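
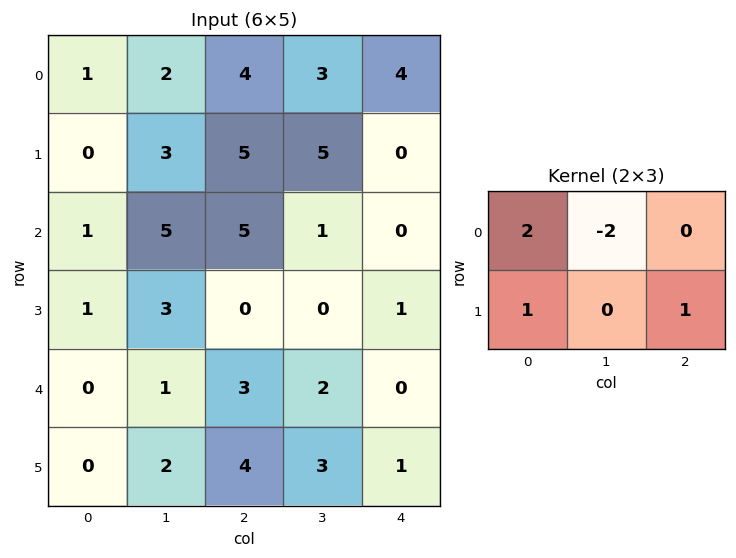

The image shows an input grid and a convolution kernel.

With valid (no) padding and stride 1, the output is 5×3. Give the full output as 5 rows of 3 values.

Output[0,0]: The receptive field on the input at this output position is [1 2 4 / 0 3 5]. Elementwise product with the kernel and sum: 1·2 + 2·-2 + 0·1 + 5·1.
Output[0,1]: The receptive field on the input at this output position is [2 4 3 / 3 5 5]. Elementwise product with the kernel and sum: 2·2 + 4·-2 + 3·1 + 5·1.

3 4 7
0 2 5
-7 3 9
-1 9 3
2 1 7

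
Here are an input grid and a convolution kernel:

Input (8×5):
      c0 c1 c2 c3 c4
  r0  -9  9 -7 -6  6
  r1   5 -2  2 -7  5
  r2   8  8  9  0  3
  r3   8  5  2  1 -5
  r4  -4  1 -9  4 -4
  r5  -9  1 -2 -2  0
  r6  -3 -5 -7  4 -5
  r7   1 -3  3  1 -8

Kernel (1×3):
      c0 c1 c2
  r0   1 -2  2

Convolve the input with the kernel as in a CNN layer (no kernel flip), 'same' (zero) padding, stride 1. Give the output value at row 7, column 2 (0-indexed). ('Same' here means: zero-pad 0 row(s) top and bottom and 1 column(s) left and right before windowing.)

-7

The receptive field on the zero-padded input at this output position is [-3 3 1]. Elementwise product with the kernel and sum: -3·1 + 3·-2 + 1·2.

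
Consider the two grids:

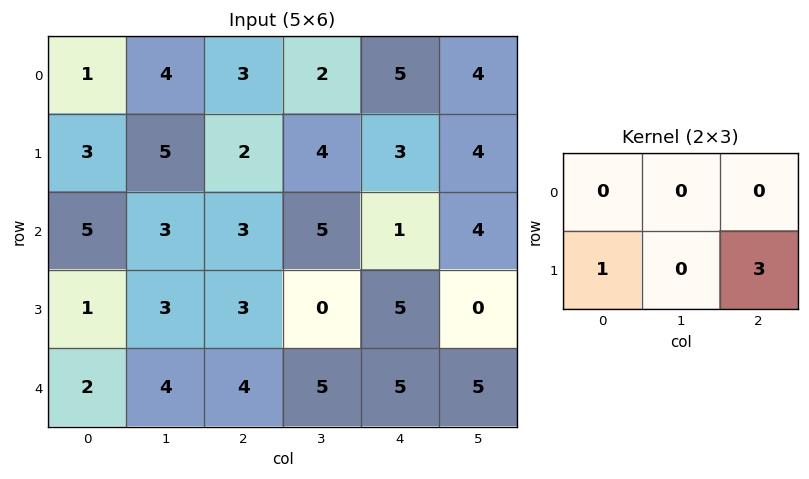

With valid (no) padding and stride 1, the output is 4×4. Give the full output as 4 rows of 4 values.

9 17 11 16
14 18 6 17
10 3 18 0
14 19 19 20

Output[0,0]: The receptive field on the input at this output position is [1 4 3 / 3 5 2]. Elementwise product with the kernel and sum: 3·1 + 2·3.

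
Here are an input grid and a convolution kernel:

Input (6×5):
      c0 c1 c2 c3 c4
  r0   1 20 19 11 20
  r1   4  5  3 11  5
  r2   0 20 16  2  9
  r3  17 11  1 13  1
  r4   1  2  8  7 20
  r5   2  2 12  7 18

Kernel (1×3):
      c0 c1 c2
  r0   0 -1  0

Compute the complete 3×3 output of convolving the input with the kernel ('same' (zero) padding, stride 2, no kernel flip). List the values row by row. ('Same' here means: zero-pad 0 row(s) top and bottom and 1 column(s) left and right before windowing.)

Output[0,0]: The receptive field on the zero-padded input at this output position is [0 1 20]. Elementwise product with the kernel and sum: 1·-1.
Output[0,1]: The receptive field on the zero-padded input at this output position is [20 19 11]. Elementwise product with the kernel and sum: 19·-1.

-1 -19 -20
0 -16 -9
-1 -8 -20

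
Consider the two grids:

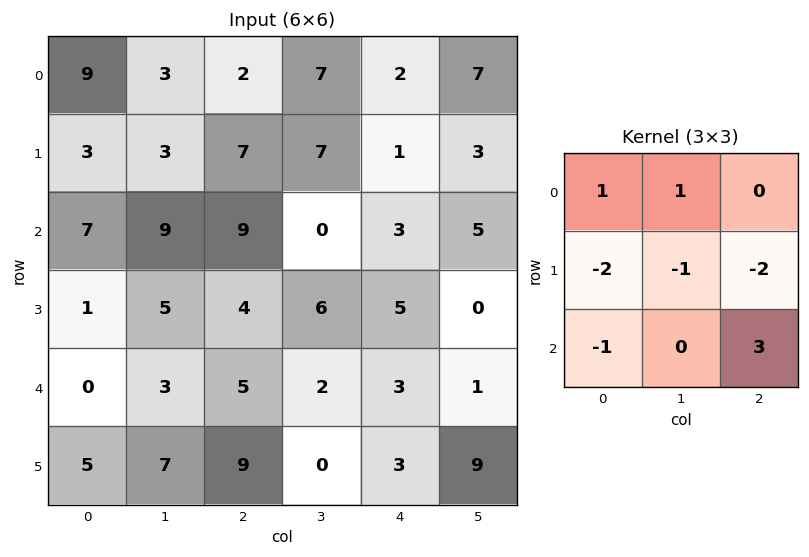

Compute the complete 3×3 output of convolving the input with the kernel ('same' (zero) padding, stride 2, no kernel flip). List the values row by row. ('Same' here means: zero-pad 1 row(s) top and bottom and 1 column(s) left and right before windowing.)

-6 -4 -28
-7 -4 -11
16 -13 29

Output[0,0]: The receptive field on the zero-padded input at this output position is [0 0 0 / 0 9 3 / 0 3 3]. Elementwise product with the kernel and sum: 0·1 + 0·1 + 0·-2 + 9·-1 + 3·-2 + 0·-1 + 3·3.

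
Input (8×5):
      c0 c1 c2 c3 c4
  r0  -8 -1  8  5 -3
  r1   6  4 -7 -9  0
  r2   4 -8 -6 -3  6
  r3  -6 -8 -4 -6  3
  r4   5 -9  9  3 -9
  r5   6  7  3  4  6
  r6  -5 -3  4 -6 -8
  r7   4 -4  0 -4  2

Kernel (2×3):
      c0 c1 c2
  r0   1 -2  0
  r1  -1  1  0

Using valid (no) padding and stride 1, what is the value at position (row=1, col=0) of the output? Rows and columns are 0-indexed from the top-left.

-14

The receptive field on the input at this output position is [6 4 -7 / 4 -8 -6]. Elementwise product with the kernel and sum: 6·1 + 4·-2 + 4·-1 + -8·1.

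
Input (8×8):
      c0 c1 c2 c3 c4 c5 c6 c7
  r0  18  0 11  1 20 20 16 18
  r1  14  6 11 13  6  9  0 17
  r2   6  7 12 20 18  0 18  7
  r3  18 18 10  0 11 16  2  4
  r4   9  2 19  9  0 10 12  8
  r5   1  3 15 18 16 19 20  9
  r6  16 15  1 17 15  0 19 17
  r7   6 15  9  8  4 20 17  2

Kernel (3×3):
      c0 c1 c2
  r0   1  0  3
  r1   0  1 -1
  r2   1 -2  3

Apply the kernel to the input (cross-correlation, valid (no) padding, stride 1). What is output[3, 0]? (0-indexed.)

The receptive field on the input at this output position is [18 18 10 / 9 2 19 / 1 3 15]. Elementwise product with the kernel and sum: 18·1 + 10·3 + 2·1 + 19·-1 + 1·1 + 3·-2 + 15·3.

71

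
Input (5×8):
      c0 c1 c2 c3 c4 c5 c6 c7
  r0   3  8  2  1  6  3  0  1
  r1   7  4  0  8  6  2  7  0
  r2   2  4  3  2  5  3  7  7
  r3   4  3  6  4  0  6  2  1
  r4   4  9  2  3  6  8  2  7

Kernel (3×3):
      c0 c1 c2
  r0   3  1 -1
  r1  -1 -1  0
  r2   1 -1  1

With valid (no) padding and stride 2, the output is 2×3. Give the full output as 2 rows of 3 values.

Output[0,0]: The receptive field on the input at this output position is [3 8 2 / 7 4 0 / 2 4 3]. Elementwise product with the kernel and sum: 3·3 + 8·1 + 2·-1 + 7·-1 + 4·-1 + 2·1 + 4·-1 + 3·1.
Output[0,1]: The receptive field on the input at this output position is [2 1 6 / 0 8 6 / 3 2 5]. Elementwise product with the kernel and sum: 2·3 + 1·1 + 6·-1 + 0·-1 + 8·-1 + 3·1 + 2·-1 + 5·1.

5 -1 22
-3 1 5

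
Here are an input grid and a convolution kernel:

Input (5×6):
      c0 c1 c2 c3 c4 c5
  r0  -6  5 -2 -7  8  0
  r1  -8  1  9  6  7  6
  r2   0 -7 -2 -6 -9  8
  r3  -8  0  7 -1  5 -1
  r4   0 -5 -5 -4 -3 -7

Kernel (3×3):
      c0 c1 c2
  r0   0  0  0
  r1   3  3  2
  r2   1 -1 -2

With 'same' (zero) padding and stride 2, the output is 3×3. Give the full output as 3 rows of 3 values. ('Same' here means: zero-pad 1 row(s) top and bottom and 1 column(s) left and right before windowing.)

-2 -25 -10
-6 -44 -33
-10 -38 -35

Output[0,0]: The receptive field on the zero-padded input at this output position is [0 0 0 / 0 -6 5 / 0 -8 1]. Elementwise product with the kernel and sum: 0·3 + -6·3 + 5·2 + 0·1 + -8·-1 + 1·-2.
Output[0,1]: The receptive field on the zero-padded input at this output position is [0 0 0 / 5 -2 -7 / 1 9 6]. Elementwise product with the kernel and sum: 5·3 + -2·3 + -7·2 + 1·1 + 9·-1 + 6·-2.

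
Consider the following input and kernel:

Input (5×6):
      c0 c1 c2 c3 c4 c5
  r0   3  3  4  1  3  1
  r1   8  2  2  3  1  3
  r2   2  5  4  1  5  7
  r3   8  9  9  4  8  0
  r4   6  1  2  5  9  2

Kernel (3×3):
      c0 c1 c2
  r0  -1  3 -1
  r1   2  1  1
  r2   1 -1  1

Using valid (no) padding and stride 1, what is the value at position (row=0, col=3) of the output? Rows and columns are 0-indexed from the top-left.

20

The receptive field on the input at this output position is [1 3 1 / 3 1 3 / 1 5 7]. Elementwise product with the kernel and sum: 1·-1 + 3·3 + 1·-1 + 3·2 + 1·1 + 3·1 + 1·1 + 5·-1 + 7·1.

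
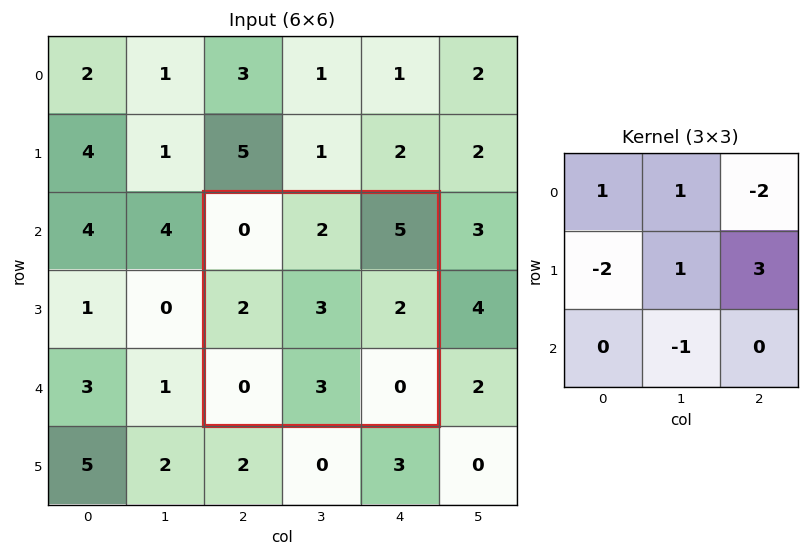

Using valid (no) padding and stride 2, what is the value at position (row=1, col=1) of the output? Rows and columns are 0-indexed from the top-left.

-6

The receptive field on the input at this output position is [0 2 5 / 2 3 2 / 0 3 0]. Elementwise product with the kernel and sum: 0·1 + 2·1 + 5·-2 + 2·-2 + 3·1 + 2·3 + 3·-1.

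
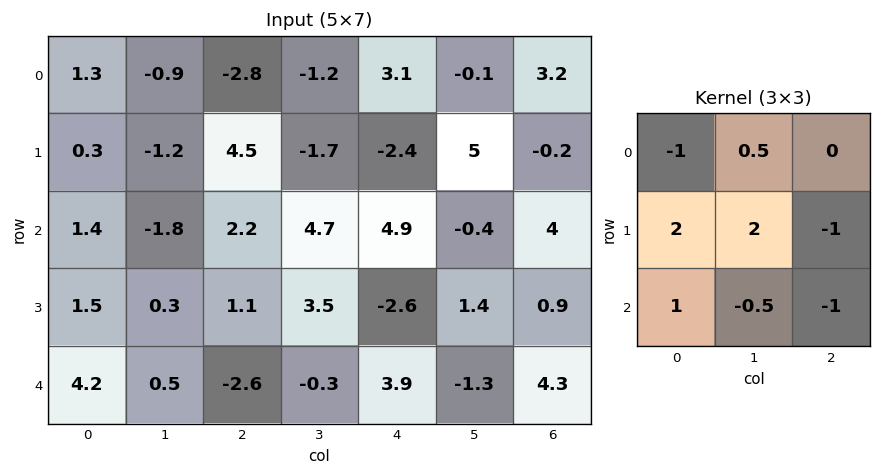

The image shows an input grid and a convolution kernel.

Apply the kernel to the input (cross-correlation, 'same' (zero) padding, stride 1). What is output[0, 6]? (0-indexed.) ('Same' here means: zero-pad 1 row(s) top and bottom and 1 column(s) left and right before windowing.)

11.3

The receptive field on the zero-padded input at this output position is [0 0 0 / -0.1 3.2 0 / 5 -0.2 0]. Elementwise product with the kernel and sum: 0·-1 + 0·0.5 + -0.1·2 + 3.2·2 + 0·-1 + 5·1 + -0.2·-0.5 + 0·-1.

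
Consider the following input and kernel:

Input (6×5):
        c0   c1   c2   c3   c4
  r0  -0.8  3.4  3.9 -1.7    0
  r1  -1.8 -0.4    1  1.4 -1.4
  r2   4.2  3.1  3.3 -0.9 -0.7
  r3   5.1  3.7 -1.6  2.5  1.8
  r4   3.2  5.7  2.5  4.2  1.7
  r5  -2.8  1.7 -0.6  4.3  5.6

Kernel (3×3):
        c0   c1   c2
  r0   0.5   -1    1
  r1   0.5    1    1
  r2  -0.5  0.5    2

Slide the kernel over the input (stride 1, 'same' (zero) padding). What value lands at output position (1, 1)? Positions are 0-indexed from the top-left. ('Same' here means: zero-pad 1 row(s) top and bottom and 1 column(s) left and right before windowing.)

5.85

The receptive field on the zero-padded input at this output position is [-0.8 3.4 3.9 / -1.8 -0.4 1 / 4.2 3.1 3.3]. Elementwise product with the kernel and sum: -0.8·0.5 + 3.4·-1 + 3.9·1 + -1.8·0.5 + -0.4·1 + 1·1 + 4.2·-0.5 + 3.1·0.5 + 3.3·2.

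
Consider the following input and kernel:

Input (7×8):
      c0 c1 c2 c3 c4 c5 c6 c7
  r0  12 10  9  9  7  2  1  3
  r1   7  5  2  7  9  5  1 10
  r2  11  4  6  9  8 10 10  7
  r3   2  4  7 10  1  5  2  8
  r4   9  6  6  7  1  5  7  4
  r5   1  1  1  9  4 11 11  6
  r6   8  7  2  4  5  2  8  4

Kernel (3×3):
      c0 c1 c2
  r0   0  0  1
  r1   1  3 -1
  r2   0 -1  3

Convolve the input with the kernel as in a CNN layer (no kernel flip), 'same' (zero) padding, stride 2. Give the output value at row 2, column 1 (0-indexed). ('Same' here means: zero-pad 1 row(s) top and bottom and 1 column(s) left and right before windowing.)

53

The receptive field on the zero-padded input at this output position is [4 7 10 / 6 6 7 / 1 1 9]. Elementwise product with the kernel and sum: 10·1 + 6·1 + 6·3 + 7·-1 + 1·-1 + 9·3.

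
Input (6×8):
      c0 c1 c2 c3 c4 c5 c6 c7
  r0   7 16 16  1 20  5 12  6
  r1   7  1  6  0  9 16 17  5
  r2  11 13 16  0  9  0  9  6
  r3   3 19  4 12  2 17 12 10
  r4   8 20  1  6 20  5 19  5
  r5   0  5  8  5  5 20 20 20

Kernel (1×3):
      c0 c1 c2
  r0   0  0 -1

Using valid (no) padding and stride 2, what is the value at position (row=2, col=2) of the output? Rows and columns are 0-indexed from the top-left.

The receptive field on the input at this output position is [20 5 19]. Elementwise product with the kernel and sum: 19·-1.

-19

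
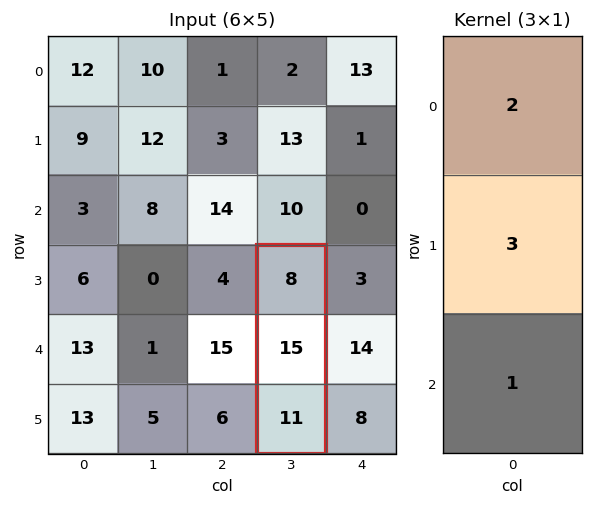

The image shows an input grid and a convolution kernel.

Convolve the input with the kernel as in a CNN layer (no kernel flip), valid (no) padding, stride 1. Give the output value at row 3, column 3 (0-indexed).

The receptive field on the input at this output position is [8 / 15 / 11]. Elementwise product with the kernel and sum: 8·2 + 15·3 + 11·1.

72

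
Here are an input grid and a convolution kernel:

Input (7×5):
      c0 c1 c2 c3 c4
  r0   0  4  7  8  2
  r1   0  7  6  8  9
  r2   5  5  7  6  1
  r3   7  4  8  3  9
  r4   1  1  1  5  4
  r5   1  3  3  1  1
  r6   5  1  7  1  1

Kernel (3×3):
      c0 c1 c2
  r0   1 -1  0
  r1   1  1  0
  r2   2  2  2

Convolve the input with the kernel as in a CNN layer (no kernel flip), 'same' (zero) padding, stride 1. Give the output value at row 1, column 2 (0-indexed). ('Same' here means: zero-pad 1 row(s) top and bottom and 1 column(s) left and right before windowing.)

The receptive field on the zero-padded input at this output position is [4 7 8 / 7 6 8 / 5 7 6]. Elementwise product with the kernel and sum: 4·1 + 7·-1 + 7·1 + 6·1 + 5·2 + 7·2 + 6·2.

46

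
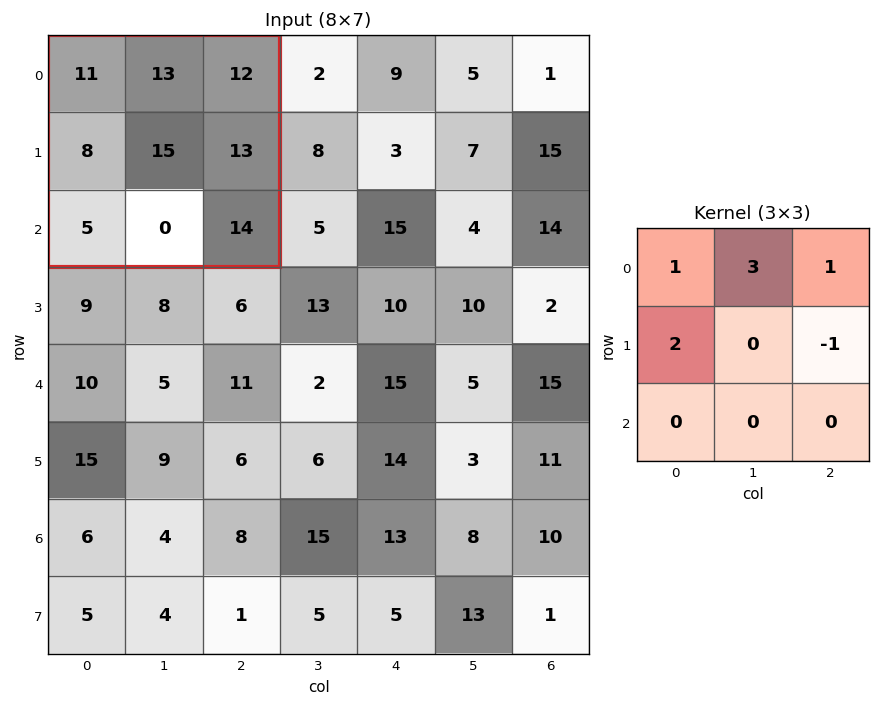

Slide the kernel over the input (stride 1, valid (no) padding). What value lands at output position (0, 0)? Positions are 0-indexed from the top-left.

The receptive field on the input at this output position is [11 13 12 / 8 15 13 / 5 0 14]. Elementwise product with the kernel and sum: 11·1 + 13·3 + 12·1 + 8·2 + 13·-1.

65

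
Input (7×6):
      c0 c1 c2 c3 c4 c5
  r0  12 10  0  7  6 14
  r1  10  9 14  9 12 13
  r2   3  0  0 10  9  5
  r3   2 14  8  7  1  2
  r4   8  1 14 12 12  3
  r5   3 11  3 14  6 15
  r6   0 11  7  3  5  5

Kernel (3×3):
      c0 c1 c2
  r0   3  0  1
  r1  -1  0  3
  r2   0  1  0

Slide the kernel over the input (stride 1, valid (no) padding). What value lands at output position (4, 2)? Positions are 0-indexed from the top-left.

72

The receptive field on the input at this output position is [14 12 12 / 3 14 6 / 7 3 5]. Elementwise product with the kernel and sum: 14·3 + 12·1 + 3·-1 + 6·3 + 3·1.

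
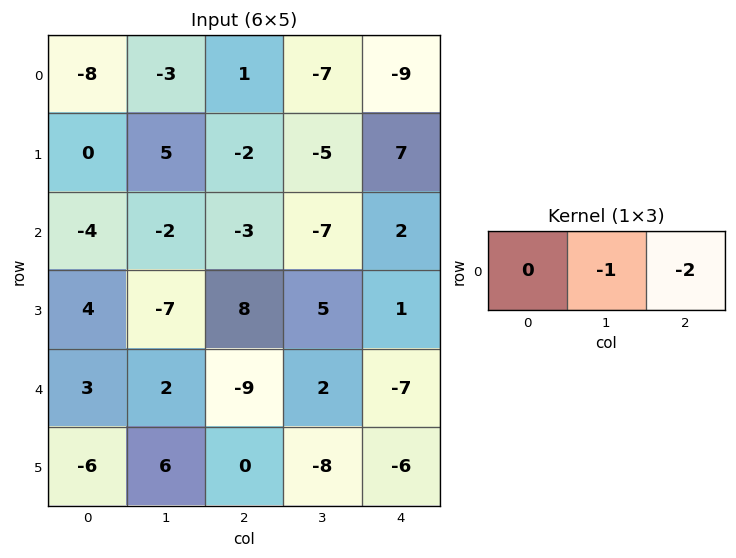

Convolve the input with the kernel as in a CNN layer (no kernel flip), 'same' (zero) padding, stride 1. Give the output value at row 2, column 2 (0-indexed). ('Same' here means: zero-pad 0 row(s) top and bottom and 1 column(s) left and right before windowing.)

The receptive field on the zero-padded input at this output position is [-2 -3 -7]. Elementwise product with the kernel and sum: -3·-1 + -7·-2.

17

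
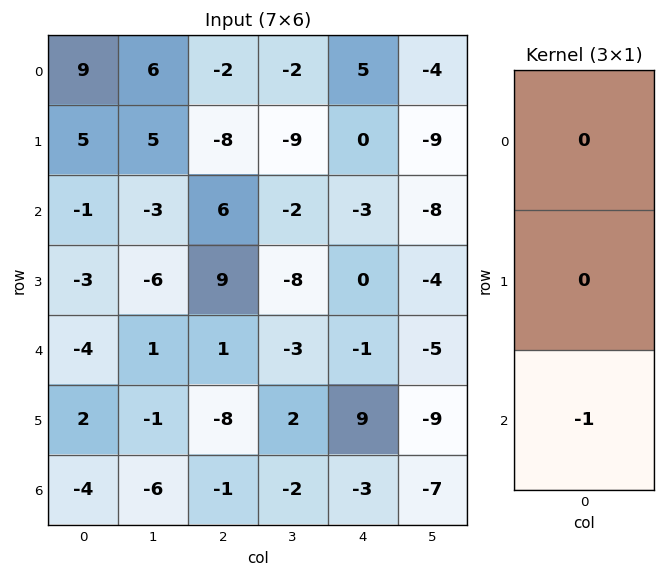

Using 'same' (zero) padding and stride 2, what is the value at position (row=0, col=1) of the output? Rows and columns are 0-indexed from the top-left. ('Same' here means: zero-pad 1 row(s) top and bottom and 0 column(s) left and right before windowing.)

The receptive field on the zero-padded input at this output position is [0 / -2 / -8]. Elementwise product with the kernel and sum: -8·-1.

8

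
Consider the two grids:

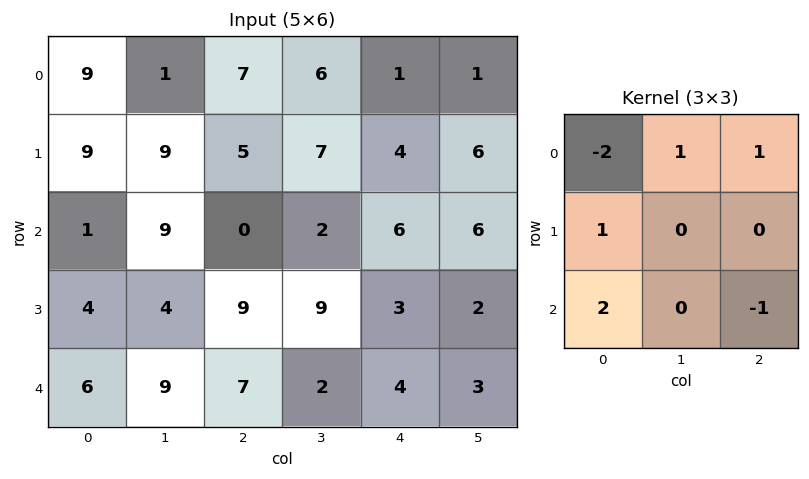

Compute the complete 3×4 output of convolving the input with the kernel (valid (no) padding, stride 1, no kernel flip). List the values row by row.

Output[0,0]: The receptive field on the input at this output position is [9 1 7 / 9 9 5 / 1 9 0]. Elementwise product with the kernel and sum: 9·-2 + 1·1 + 7·1 + 9·1 + 1·2 + 0·-1.
Output[0,1]: The receptive field on the input at this output position is [1 7 6 / 9 5 7 / 9 0 2]. Elementwise product with the kernel and sum: 1·-2 + 7·1 + 6·1 + 9·1 + 9·2 + 2·-1.

1 36 -8 -5
-4 2 16 14
16 4 27 18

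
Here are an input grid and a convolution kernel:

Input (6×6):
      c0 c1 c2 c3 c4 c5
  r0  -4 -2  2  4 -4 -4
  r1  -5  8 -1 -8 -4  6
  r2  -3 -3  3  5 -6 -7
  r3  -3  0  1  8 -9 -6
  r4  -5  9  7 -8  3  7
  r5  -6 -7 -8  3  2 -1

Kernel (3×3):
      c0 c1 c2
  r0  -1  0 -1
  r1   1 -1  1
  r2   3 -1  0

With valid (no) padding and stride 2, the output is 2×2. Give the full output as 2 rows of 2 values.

-18 9
-26 16

Output[0,0]: The receptive field on the input at this output position is [-4 -2 2 / -5 8 -1 / -3 -3 3]. Elementwise product with the kernel and sum: -4·-1 + 2·-1 + -5·1 + 8·-1 + -1·1 + -3·3 + -3·-1.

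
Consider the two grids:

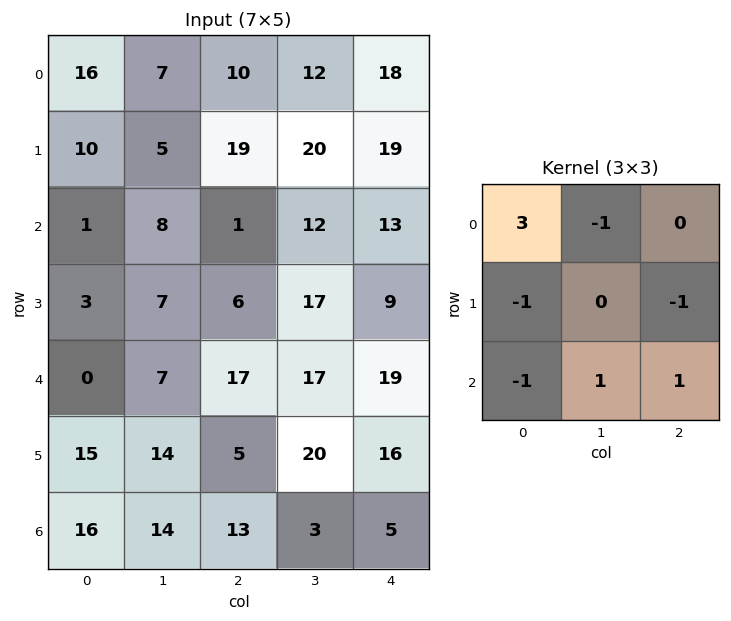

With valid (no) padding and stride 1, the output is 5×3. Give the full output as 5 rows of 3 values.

Output[0,0]: The receptive field on the input at this output position is [16 7 10 / 10 5 19 / 1 8 1]. Elementwise product with the kernel and sum: 16·3 + 7·-1 + 10·-1 + 19·-1 + 1·-1 + 8·1 + 1·1.

20 -9 4
33 -8 43
10 26 -5
-11 2 -4
-16 -28 8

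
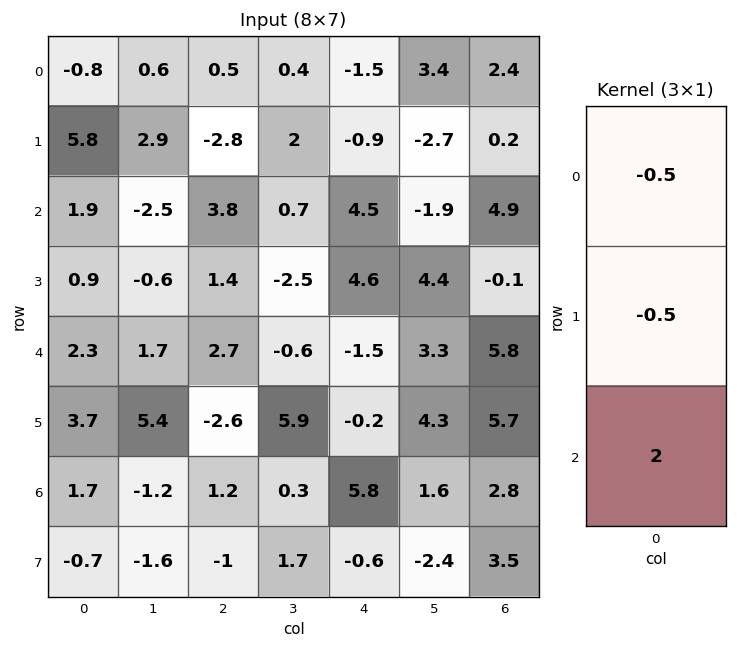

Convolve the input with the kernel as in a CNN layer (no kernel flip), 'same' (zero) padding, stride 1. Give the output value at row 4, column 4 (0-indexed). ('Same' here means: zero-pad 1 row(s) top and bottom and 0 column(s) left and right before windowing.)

The receptive field on the zero-padded input at this output position is [4.6 / -1.5 / -0.2]. Elementwise product with the kernel and sum: 4.6·-0.5 + -1.5·-0.5 + -0.2·2.

-1.95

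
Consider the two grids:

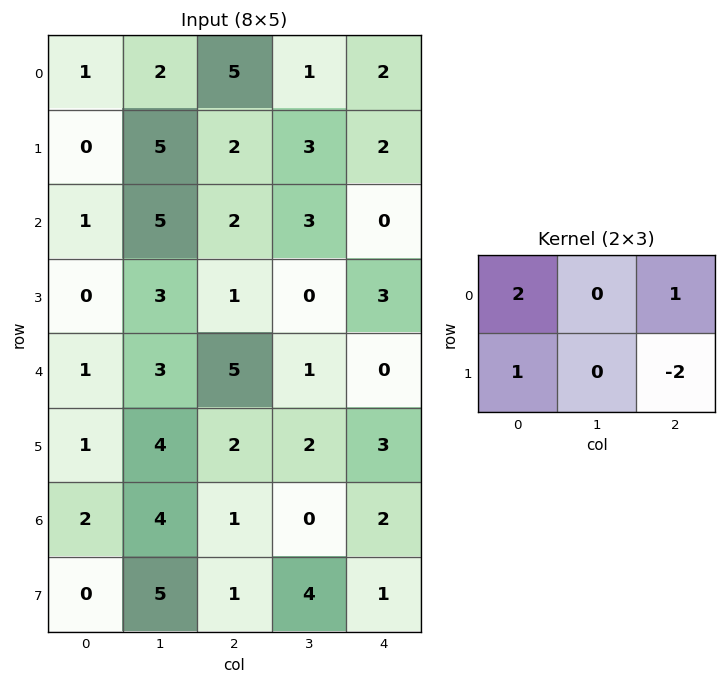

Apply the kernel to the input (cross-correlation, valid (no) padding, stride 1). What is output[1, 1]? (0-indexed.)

The receptive field on the input at this output position is [5 2 3 / 5 2 3]. Elementwise product with the kernel and sum: 5·2 + 3·1 + 5·1 + 3·-2.

12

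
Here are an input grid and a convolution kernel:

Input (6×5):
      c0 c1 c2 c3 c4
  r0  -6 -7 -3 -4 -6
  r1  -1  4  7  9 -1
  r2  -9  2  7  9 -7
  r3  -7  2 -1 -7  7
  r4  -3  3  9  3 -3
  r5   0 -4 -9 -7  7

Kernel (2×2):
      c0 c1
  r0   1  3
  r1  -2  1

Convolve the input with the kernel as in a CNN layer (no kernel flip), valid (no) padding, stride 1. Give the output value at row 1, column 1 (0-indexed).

The receptive field on the input at this output position is [4 7 / 2 7]. Elementwise product with the kernel and sum: 4·1 + 7·3 + 2·-2 + 7·1.

28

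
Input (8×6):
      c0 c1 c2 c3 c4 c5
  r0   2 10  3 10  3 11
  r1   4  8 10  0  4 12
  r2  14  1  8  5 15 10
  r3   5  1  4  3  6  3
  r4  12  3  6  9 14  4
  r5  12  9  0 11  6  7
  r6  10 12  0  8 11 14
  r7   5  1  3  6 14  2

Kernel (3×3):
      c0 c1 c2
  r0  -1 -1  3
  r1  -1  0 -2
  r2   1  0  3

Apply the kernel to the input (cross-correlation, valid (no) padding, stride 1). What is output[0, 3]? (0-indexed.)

31

The receptive field on the input at this output position is [10 3 11 / 0 4 12 / 5 15 10]. Elementwise product with the kernel and sum: 10·-1 + 3·-1 + 11·3 + 0·-1 + 12·-2 + 5·1 + 10·3.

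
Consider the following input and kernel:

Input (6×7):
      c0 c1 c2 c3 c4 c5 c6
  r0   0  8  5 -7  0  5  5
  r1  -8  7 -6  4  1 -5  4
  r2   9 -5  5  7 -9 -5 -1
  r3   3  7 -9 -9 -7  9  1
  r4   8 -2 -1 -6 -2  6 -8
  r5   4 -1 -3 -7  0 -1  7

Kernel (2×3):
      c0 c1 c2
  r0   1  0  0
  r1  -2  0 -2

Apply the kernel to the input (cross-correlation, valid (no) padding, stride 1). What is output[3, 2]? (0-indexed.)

-3

The receptive field on the input at this output position is [-9 -9 -7 / -1 -6 -2]. Elementwise product with the kernel and sum: -9·1 + -1·-2 + -2·-2.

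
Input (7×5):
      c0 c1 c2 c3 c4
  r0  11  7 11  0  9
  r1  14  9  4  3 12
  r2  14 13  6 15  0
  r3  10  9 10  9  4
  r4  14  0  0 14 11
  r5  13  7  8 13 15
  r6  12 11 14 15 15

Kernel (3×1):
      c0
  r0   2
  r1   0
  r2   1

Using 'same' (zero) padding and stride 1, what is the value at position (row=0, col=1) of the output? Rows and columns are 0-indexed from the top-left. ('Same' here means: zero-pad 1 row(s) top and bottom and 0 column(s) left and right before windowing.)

The receptive field on the zero-padded input at this output position is [0 / 7 / 9]. Elementwise product with the kernel and sum: 0·2 + 9·1.

9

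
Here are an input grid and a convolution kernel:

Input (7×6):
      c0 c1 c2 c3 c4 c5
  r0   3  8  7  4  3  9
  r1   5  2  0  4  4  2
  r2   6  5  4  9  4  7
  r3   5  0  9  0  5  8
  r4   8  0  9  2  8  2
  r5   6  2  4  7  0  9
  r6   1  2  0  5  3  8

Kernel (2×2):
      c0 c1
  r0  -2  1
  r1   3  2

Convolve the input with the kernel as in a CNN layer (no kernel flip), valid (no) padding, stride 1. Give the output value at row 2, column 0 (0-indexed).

8

The receptive field on the input at this output position is [6 5 / 5 0]. Elementwise product with the kernel and sum: 6·-2 + 5·1 + 5·3 + 0·2.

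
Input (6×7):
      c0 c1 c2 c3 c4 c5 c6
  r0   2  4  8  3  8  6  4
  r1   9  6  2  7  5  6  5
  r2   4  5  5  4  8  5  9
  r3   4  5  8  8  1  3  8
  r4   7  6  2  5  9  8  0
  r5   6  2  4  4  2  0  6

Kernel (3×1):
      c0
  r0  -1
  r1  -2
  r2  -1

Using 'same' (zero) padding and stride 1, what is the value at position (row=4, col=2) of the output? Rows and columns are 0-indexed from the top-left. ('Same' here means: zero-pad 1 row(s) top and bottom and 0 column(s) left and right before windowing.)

-16

The receptive field on the zero-padded input at this output position is [8 / 2 / 4]. Elementwise product with the kernel and sum: 8·-1 + 2·-2 + 4·-1.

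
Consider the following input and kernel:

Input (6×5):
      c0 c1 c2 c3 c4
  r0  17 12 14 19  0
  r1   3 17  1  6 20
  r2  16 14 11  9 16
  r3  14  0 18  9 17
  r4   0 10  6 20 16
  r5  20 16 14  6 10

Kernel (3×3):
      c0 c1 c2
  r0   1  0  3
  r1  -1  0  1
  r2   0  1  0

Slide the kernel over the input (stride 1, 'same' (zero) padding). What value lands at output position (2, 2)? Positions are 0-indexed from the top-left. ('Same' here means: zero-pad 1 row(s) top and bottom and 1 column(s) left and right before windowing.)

48

The receptive field on the zero-padded input at this output position is [17 1 6 / 14 11 9 / 0 18 9]. Elementwise product with the kernel and sum: 17·1 + 6·3 + 14·-1 + 9·1 + 18·1.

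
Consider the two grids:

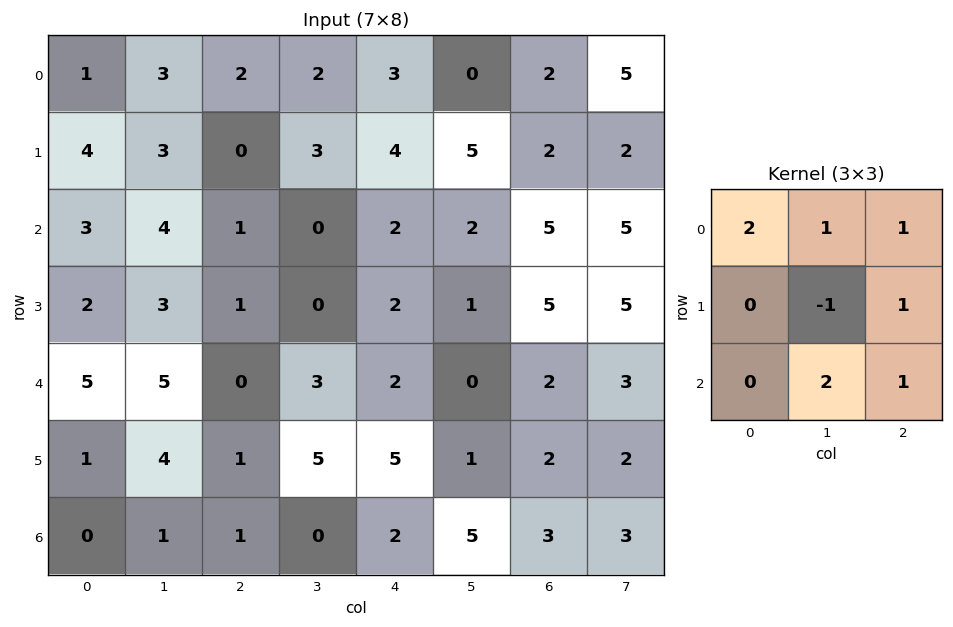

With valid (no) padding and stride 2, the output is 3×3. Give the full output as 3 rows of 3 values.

13 12 14
19 14 17
15 7 20

Output[0,0]: The receptive field on the input at this output position is [1 3 2 / 4 3 0 / 3 4 1]. Elementwise product with the kernel and sum: 1·2 + 3·1 + 2·1 + 3·-1 + 0·1 + 4·2 + 1·1.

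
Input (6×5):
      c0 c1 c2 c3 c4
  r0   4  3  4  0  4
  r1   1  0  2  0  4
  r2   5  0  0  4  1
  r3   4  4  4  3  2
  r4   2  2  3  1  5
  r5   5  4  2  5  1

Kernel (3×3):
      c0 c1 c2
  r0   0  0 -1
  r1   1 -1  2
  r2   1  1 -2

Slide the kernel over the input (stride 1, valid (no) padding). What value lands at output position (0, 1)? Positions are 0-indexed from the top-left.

The receptive field on the input at this output position is [3 4 0 / 0 2 0 / 0 0 4]. Elementwise product with the kernel and sum: 0·-1 + 0·1 + 2·-1 + 0·2 + 0·1 + 0·1 + 4·-2.

-10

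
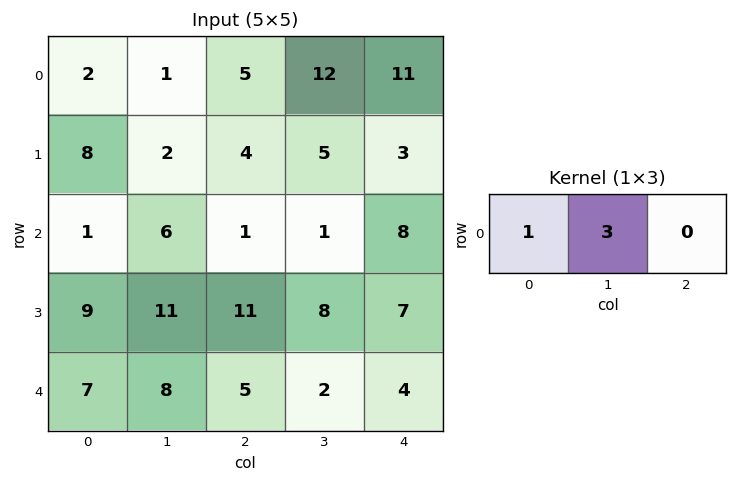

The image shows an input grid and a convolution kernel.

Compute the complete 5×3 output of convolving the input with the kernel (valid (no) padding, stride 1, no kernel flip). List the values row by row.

Output[0,0]: The receptive field on the input at this output position is [2 1 5]. Elementwise product with the kernel and sum: 2·1 + 1·3.
Output[0,1]: The receptive field on the input at this output position is [1 5 12]. Elementwise product with the kernel and sum: 1·1 + 5·3.

5 16 41
14 14 19
19 9 4
42 44 35
31 23 11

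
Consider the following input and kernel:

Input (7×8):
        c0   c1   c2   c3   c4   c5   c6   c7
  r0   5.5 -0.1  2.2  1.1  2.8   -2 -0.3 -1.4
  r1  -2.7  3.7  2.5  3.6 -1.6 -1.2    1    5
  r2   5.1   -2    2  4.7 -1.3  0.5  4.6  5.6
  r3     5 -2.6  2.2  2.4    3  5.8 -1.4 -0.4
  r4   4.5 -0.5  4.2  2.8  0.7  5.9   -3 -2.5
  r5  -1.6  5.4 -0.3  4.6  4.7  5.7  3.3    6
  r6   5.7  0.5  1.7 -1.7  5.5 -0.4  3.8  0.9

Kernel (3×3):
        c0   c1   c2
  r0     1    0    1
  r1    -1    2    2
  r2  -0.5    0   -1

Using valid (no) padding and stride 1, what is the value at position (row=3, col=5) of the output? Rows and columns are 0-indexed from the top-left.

-20.35

The receptive field on the input at this output position is [5.8 -1.4 -0.4 / 5.9 -3 -2.5 / 5.7 3.3 6]. Elementwise product with the kernel and sum: 5.8·1 + -0.4·1 + 5.9·-1 + -3·2 + -2.5·2 + 5.7·-0.5 + 6·-1.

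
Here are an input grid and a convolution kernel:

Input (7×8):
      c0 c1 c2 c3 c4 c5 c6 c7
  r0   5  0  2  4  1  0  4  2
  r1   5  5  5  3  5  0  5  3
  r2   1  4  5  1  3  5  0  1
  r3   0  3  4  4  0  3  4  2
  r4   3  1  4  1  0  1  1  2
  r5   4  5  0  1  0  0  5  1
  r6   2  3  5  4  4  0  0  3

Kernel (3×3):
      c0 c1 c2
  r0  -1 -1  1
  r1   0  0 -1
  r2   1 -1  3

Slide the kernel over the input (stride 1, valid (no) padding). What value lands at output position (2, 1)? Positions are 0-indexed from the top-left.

The receptive field on the input at this output position is [4 5 1 / 3 4 4 / 1 4 1]. Elementwise product with the kernel and sum: 4·-1 + 5·-1 + 1·1 + 4·-1 + 1·1 + 4·-1 + 1·3.

-12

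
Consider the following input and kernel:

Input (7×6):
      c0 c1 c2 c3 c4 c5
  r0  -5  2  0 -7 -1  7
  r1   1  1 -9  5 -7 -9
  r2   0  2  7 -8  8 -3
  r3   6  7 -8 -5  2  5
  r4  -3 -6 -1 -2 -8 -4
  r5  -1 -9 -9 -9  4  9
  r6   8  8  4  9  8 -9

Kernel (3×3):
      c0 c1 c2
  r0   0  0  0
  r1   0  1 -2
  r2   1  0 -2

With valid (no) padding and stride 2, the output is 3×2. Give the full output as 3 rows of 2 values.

5 10
22 6
9 -29

Output[0,0]: The receptive field on the input at this output position is [-5 2 0 / 1 1 -9 / 0 2 7]. Elementwise product with the kernel and sum: 1·1 + -9·-2 + 0·1 + 7·-2.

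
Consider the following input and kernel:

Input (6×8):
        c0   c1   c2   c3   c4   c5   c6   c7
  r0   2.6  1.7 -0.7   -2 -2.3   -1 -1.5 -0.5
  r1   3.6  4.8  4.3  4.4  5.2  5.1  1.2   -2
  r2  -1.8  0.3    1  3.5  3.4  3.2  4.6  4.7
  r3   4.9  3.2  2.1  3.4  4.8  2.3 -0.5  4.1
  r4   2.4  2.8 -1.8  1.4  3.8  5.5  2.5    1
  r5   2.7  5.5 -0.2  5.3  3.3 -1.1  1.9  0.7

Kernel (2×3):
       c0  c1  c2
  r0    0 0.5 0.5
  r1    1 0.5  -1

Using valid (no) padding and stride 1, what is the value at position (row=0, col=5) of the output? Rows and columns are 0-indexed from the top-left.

The receptive field on the input at this output position is [-1 -1.5 -0.5 / 5.1 1.2 -2]. Elementwise product with the kernel and sum: -1.5·0.5 + -0.5·0.5 + 5.1·1 + 1.2·0.5 + -2·-1.

6.7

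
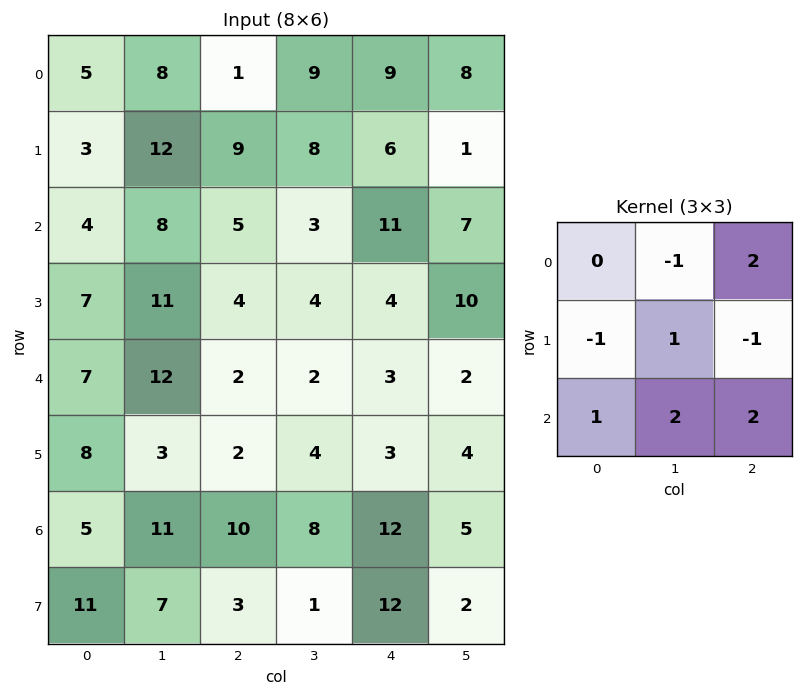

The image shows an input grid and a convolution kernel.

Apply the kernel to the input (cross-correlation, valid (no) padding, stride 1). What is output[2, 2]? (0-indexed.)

27

The receptive field on the input at this output position is [5 3 11 / 4 4 4 / 2 2 3]. Elementwise product with the kernel and sum: 3·-1 + 11·2 + 4·-1 + 4·1 + 4·-1 + 2·1 + 2·2 + 3·2.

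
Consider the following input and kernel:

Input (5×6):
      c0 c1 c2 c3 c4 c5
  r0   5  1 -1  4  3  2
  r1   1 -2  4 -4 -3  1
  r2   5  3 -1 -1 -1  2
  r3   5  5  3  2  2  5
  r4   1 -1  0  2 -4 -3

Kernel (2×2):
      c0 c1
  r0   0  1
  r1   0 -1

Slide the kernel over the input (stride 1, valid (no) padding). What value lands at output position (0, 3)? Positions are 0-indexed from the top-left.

6

The receptive field on the input at this output position is [4 3 / -4 -3]. Elementwise product with the kernel and sum: 3·1 + -3·-1.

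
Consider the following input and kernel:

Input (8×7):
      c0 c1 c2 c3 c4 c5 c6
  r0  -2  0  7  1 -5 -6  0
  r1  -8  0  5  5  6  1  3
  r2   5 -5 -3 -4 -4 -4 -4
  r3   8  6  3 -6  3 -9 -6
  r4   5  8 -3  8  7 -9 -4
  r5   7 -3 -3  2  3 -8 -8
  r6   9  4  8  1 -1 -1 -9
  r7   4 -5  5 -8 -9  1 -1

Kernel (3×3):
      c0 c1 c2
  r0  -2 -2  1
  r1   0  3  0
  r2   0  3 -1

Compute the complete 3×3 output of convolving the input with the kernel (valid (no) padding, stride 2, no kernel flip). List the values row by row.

-1 -14 17
42 9 -38
-34 7 -18

Output[0,0]: The receptive field on the input at this output position is [-2 0 7 / -8 0 5 / 5 -5 -3]. Elementwise product with the kernel and sum: -2·-2 + 0·-2 + 7·1 + 0·3 + -5·3 + -3·-1.
Output[0,1]: The receptive field on the input at this output position is [7 1 -5 / 5 5 6 / -3 -4 -4]. Elementwise product with the kernel and sum: 7·-2 + 1·-2 + -5·1 + 5·3 + -4·3 + -4·-1.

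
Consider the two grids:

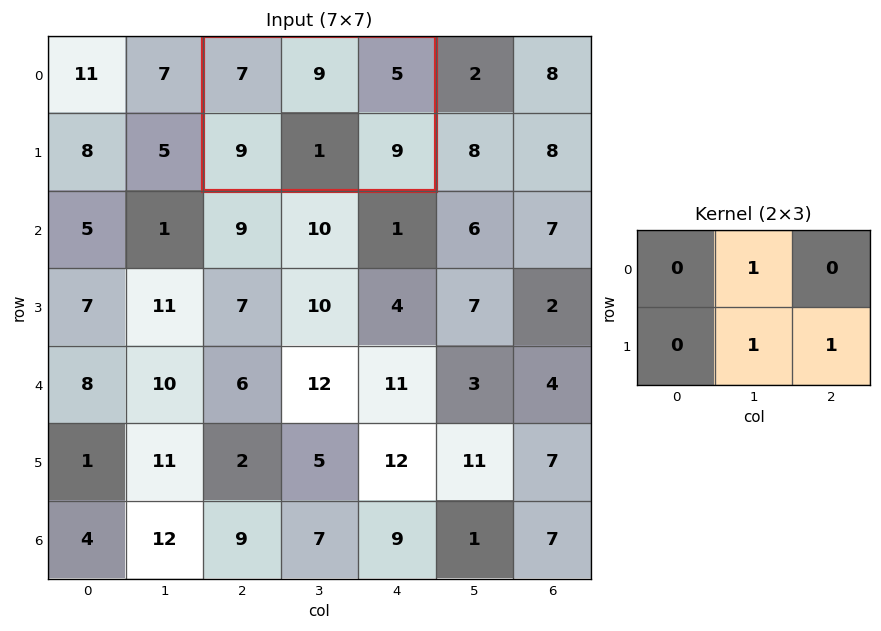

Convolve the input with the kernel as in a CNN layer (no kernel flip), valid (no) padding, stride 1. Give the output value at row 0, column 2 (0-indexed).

The receptive field on the input at this output position is [7 9 5 / 9 1 9]. Elementwise product with the kernel and sum: 9·1 + 1·1 + 9·1.

19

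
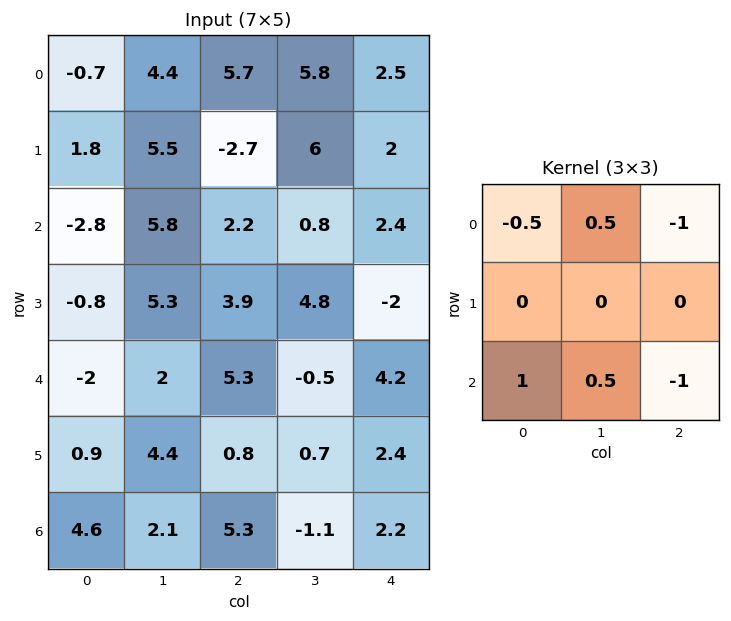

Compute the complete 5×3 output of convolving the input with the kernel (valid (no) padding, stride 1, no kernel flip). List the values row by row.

Output[0,0]: The receptive field on the input at this output position is [-0.7 4.4 5.7 / 1.8 5.5 -2.7 / -2.8 5.8 2.2]. Elementwise product with the kernel and sum: -0.7·-0.5 + 4.4·0.5 + 5.7·-1 + -2.8·1 + 5.8·0.5 + 2.2·-1.

-5.25 0.95 -2.25
2.5 -7.65 10.65
-4.2 2.55 -2.25
1.45 -1.4 1.2
-2.95 8 -4.55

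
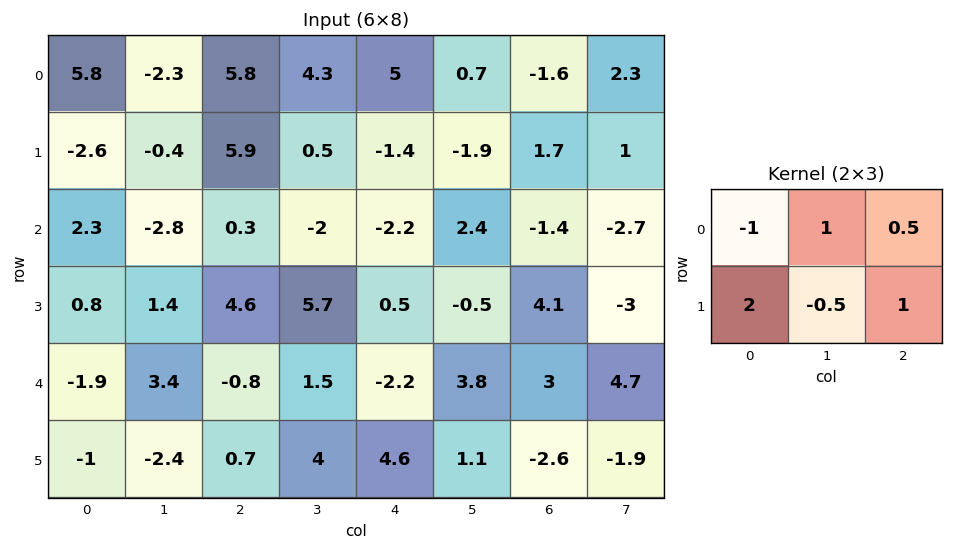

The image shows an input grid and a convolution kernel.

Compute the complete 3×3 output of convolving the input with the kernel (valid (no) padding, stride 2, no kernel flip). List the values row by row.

Output[0,0]: The receptive field on the input at this output position is [5.8 -2.3 5.8 / -2.6 -0.4 5.9]. Elementwise product with the kernel and sum: 5.8·-1 + -2.3·1 + 5.8·0.5 + -2.6·2 + -0.4·-0.5 + 5.9·1.
Output[0,1]: The receptive field on the input at this output position is [5.8 4.3 5 / 5.9 0.5 -1.4]. Elementwise product with the kernel and sum: 5.8·-1 + 4.3·1 + 5·0.5 + 5.9·2 + 0.5·-0.5 + -1.4·1.

-4.3 11.15 -5.25
0.55 3.45 9.25
4.8 5.2 13.55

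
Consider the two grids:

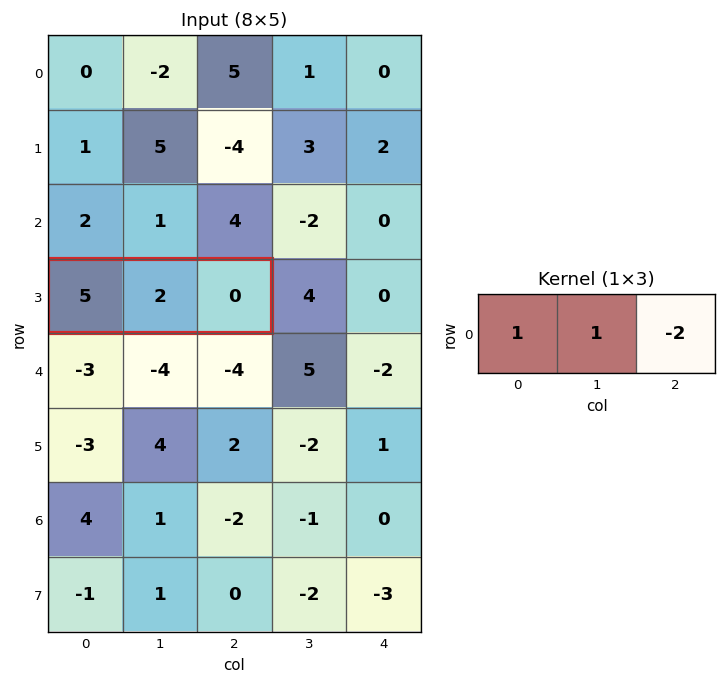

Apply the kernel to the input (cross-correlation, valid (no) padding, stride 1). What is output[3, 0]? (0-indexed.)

7

The receptive field on the input at this output position is [5 2 0]. Elementwise product with the kernel and sum: 5·1 + 2·1 + 0·-2.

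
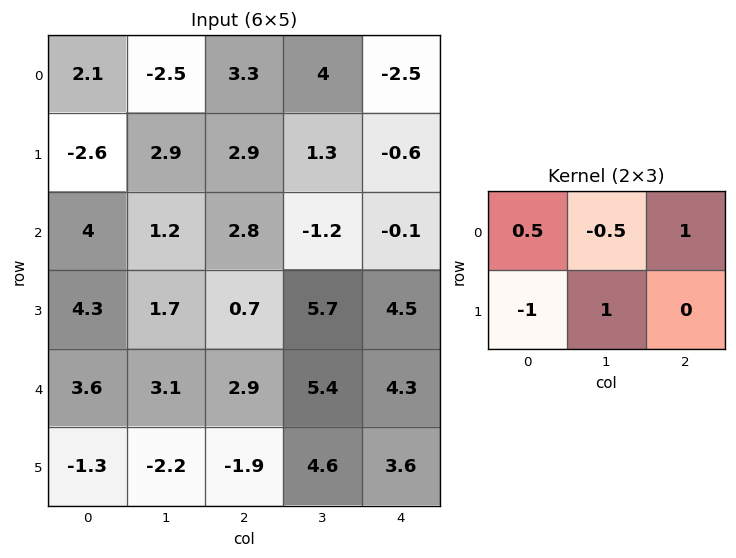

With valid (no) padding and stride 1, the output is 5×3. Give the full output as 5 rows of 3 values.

Output[0,0]: The receptive field on the input at this output position is [2.1 -2.5 3.3 / -2.6 2.9 2.9]. Elementwise product with the kernel and sum: 2.1·0.5 + -2.5·-0.5 + 3.3·1 + -2.6·-1 + 2.9·1.

11.1 1.1 -4.45
-2.65 2.9 -3.8
1.6 -3 6.9
1.5 6 4.5
2.25 5.8 9.55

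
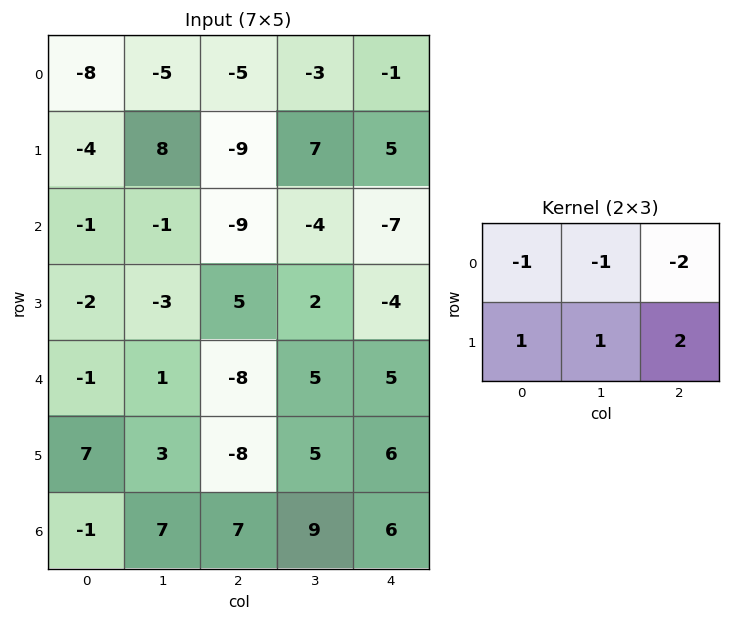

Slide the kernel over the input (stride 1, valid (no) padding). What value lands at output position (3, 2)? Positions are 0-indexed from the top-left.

8

The receptive field on the input at this output position is [5 2 -4 / -8 5 5]. Elementwise product with the kernel and sum: 5·-1 + 2·-1 + -4·-2 + -8·1 + 5·1 + 5·2.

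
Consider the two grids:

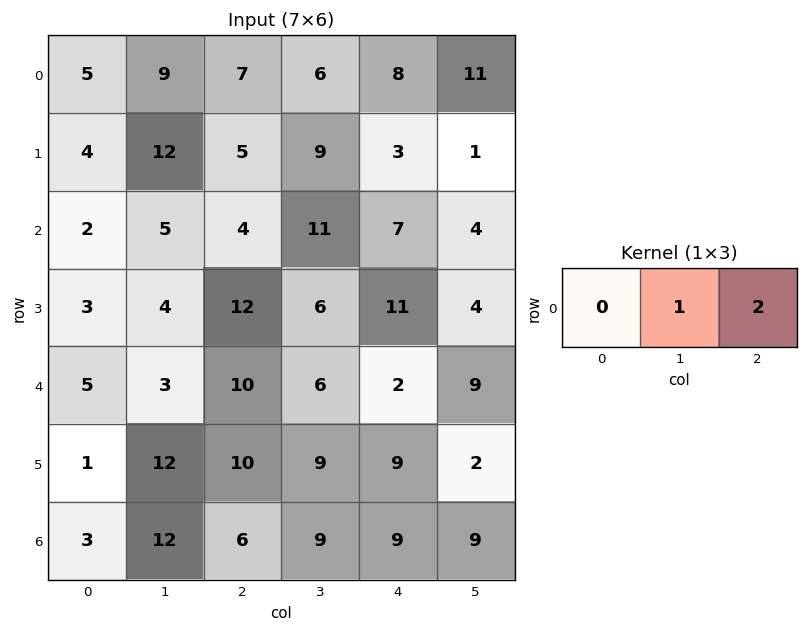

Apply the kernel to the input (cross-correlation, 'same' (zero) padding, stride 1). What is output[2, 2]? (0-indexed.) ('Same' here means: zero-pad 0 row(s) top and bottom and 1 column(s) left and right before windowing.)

The receptive field on the zero-padded input at this output position is [5 4 11]. Elementwise product with the kernel and sum: 4·1 + 11·2.

26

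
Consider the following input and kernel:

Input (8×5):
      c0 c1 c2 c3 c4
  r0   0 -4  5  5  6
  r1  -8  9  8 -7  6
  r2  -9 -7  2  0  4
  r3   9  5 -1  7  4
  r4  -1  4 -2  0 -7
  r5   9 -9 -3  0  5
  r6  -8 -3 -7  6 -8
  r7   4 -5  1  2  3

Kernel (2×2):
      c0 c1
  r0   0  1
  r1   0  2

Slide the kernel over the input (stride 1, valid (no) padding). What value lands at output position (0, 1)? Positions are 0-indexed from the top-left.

The receptive field on the input at this output position is [-4 5 / 9 8]. Elementwise product with the kernel and sum: 5·1 + 8·2.

21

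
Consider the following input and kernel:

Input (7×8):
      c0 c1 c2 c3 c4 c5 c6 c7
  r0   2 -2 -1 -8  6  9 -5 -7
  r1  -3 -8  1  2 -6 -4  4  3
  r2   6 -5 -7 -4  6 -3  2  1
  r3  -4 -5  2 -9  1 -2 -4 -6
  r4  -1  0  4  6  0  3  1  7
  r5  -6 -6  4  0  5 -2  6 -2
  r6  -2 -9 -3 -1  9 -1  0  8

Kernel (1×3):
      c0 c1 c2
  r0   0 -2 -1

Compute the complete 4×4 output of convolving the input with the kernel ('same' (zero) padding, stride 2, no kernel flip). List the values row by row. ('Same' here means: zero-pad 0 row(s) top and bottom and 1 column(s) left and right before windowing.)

Output[0,0]: The receptive field on the zero-padded input at this output position is [0 2 -2]. Elementwise product with the kernel and sum: 2·-2 + -2·-1.

-2 10 -21 17
-7 18 -9 -5
2 -14 -3 -9
13 7 -17 -8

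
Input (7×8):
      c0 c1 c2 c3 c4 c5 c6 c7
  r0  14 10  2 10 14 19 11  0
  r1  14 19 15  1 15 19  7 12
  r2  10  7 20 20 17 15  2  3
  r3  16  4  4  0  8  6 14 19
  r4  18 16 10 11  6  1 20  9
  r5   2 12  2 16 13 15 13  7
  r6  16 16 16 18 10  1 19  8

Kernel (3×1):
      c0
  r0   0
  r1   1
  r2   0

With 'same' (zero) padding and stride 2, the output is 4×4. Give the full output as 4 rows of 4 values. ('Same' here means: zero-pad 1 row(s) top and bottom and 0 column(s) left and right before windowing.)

14 2 14 11
10 20 17 2
18 10 6 20
16 16 10 19

Output[0,0]: The receptive field on the zero-padded input at this output position is [0 / 14 / 14]. Elementwise product with the kernel and sum: 14·1.
Output[0,1]: The receptive field on the zero-padded input at this output position is [0 / 2 / 15]. Elementwise product with the kernel and sum: 2·1.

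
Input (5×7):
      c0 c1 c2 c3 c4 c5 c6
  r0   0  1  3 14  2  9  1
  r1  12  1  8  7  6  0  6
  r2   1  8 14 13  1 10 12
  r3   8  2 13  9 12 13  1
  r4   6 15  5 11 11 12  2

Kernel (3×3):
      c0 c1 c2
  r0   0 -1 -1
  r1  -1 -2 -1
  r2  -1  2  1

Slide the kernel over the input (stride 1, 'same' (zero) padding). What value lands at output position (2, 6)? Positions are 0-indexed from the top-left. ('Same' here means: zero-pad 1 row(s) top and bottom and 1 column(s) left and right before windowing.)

-51

The receptive field on the zero-padded input at this output position is [0 6 0 / 10 12 0 / 13 1 0]. Elementwise product with the kernel and sum: 6·-1 + 0·-1 + 10·-1 + 12·-2 + 0·-1 + 13·-1 + 1·2 + 0·1.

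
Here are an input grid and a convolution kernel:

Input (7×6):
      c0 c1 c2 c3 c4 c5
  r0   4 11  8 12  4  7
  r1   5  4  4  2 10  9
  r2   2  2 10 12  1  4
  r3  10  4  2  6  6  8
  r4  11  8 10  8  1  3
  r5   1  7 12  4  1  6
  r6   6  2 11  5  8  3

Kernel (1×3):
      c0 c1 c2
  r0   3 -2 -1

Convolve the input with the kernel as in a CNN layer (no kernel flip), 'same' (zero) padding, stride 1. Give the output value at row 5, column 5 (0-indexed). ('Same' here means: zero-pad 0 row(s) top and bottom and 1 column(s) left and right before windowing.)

The receptive field on the zero-padded input at this output position is [1 6 0]. Elementwise product with the kernel and sum: 1·3 + 6·-2 + 0·-1.

-9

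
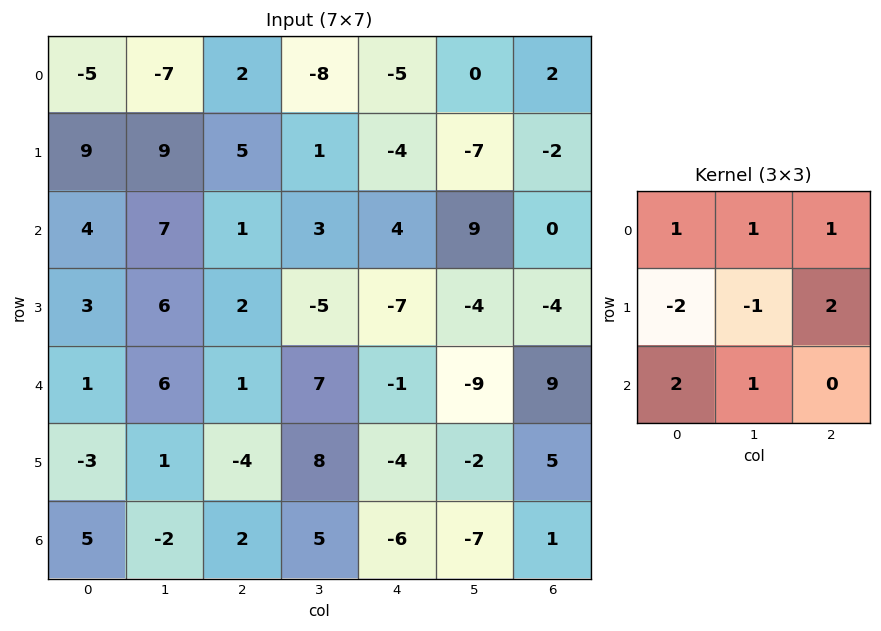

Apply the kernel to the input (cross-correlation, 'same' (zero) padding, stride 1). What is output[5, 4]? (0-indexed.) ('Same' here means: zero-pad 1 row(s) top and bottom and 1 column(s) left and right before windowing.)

-15

The receptive field on the zero-padded input at this output position is [7 -1 -9 / 8 -4 -2 / 5 -6 -7]. Elementwise product with the kernel and sum: 7·1 + -1·1 + -9·1 + 8·-2 + -4·-1 + -2·2 + 5·2 + -6·1.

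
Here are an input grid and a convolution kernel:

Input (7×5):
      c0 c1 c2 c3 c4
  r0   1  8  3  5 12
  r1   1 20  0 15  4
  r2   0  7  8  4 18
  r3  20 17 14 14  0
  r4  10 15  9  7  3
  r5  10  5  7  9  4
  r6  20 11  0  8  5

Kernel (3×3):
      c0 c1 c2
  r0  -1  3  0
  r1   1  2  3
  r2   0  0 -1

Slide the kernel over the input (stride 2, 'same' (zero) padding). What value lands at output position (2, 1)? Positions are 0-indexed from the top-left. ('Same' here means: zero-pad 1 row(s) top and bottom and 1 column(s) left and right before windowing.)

The receptive field on the zero-padded input at this output position is [17 14 14 / 15 9 7 / 5 7 9]. Elementwise product with the kernel and sum: 17·-1 + 14·3 + 15·1 + 9·2 + 7·3 + 9·-1.

70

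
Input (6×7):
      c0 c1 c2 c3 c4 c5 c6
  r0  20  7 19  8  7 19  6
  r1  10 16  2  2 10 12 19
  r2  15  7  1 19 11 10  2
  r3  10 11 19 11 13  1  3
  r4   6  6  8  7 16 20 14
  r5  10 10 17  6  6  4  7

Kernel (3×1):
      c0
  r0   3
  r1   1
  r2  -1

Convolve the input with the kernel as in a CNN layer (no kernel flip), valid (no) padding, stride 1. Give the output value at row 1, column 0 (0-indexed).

35

The receptive field on the input at this output position is [10 / 15 / 10]. Elementwise product with the kernel and sum: 10·3 + 15·1 + 10·-1.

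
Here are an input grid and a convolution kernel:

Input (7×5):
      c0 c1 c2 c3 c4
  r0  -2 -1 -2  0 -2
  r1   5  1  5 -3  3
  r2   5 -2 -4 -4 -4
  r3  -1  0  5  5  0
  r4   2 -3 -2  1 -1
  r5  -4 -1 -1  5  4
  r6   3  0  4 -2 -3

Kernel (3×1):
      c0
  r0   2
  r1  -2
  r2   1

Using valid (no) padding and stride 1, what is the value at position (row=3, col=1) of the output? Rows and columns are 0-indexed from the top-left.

5

The receptive field on the input at this output position is [0 / -3 / -1]. Elementwise product with the kernel and sum: 0·2 + -3·-2 + -1·1.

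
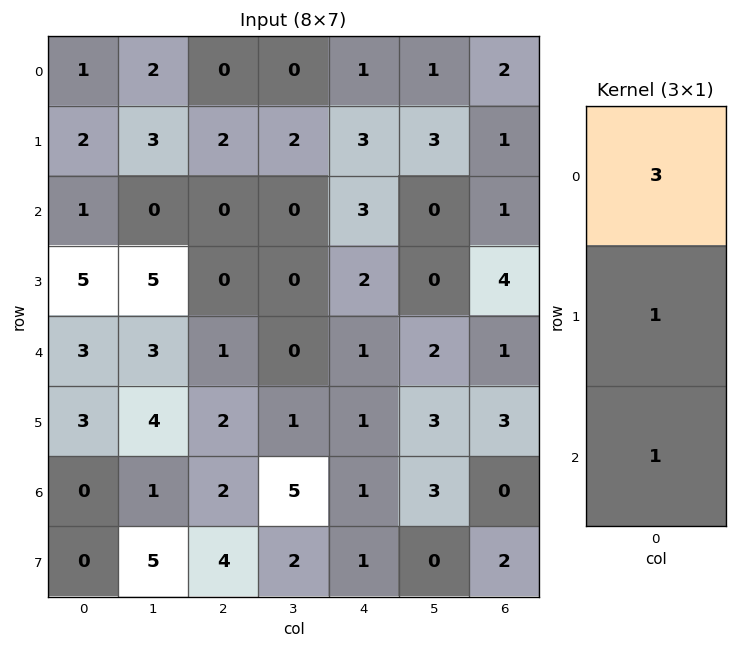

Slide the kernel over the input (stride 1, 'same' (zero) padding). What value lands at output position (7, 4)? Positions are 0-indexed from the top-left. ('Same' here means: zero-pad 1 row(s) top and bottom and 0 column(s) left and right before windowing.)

The receptive field on the zero-padded input at this output position is [1 / 1 / 0]. Elementwise product with the kernel and sum: 1·3 + 1·1 + 0·1.

4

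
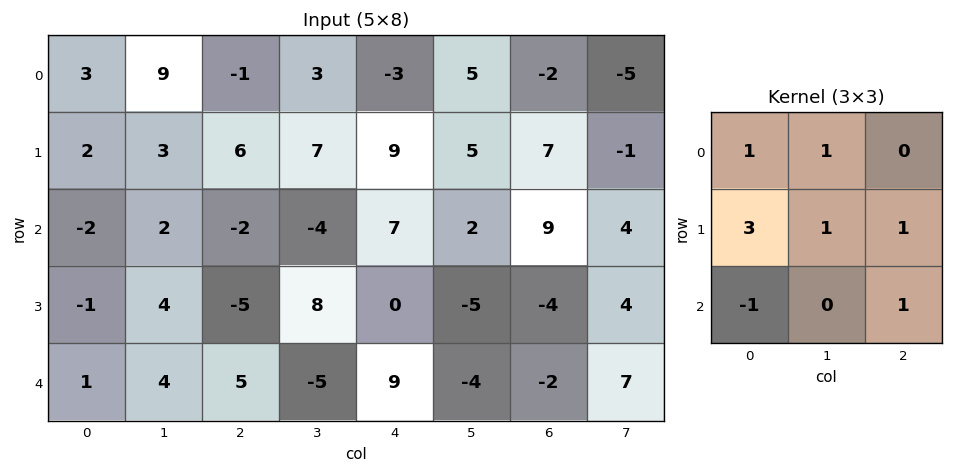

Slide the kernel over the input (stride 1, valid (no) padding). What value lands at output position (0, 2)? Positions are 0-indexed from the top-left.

The receptive field on the input at this output position is [-1 3 -3 / 6 7 9 / -2 -4 7]. Elementwise product with the kernel and sum: -1·1 + 3·1 + 6·3 + 7·1 + 9·1 + -2·-1 + 7·1.

45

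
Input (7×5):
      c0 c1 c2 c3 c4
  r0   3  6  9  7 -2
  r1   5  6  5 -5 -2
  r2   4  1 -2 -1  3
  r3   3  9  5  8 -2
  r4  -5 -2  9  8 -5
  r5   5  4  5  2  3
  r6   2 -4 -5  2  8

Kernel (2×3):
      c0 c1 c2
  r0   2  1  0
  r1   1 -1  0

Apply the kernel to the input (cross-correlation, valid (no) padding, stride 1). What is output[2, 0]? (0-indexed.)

The receptive field on the input at this output position is [4 1 -2 / 3 9 5]. Elementwise product with the kernel and sum: 4·2 + 1·1 + 3·1 + 9·-1.

3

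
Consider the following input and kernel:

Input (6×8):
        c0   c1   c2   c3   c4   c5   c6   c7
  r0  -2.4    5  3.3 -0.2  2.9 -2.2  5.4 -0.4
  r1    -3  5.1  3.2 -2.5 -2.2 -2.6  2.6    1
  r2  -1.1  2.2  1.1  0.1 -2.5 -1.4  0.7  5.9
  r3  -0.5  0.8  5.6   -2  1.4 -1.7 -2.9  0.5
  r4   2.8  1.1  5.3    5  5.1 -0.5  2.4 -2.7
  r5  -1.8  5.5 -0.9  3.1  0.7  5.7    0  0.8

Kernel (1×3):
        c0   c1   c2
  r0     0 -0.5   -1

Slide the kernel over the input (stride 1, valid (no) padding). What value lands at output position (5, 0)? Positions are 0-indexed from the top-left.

-1.85

The receptive field on the input at this output position is [-1.8 5.5 -0.9]. Elementwise product with the kernel and sum: 5.5·-0.5 + -0.9·-1.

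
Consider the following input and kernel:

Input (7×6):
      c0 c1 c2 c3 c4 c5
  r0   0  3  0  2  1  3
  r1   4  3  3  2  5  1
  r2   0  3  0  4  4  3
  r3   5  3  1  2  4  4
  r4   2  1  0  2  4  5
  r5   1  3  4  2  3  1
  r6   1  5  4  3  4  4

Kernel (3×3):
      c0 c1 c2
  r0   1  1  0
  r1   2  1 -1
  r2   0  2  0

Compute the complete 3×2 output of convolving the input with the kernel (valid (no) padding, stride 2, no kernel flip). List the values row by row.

Output[0,0]: The receptive field on the input at this output position is [0 3 0 / 4 3 3 / 0 3 0]. Elementwise product with the kernel and sum: 0·1 + 3·1 + 4·2 + 3·1 + 3·-1 + 3·2.

17 13
17 8
14 15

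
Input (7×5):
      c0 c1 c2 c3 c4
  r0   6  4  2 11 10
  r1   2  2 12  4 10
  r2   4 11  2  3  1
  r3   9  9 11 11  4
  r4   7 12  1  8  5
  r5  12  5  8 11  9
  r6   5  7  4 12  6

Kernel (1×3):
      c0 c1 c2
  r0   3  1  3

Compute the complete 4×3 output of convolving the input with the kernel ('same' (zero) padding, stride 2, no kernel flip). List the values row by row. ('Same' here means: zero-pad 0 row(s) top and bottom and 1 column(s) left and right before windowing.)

Output[0,0]: The receptive field on the zero-padded input at this output position is [0 6 4]. Elementwise product with the kernel and sum: 0·3 + 6·1 + 4·3.
Output[0,1]: The receptive field on the zero-padded input at this output position is [4 2 11]. Elementwise product with the kernel and sum: 4·3 + 2·1 + 11·3.

18 47 43
37 44 10
43 61 29
26 61 42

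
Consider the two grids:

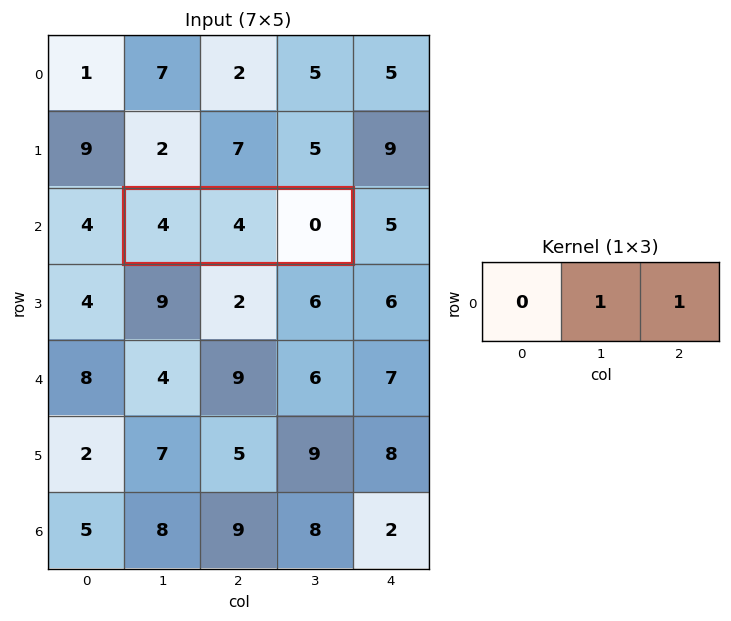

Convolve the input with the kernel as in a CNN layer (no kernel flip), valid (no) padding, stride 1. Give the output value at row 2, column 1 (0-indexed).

4

The receptive field on the input at this output position is [4 4 0]. Elementwise product with the kernel and sum: 4·1 + 0·1.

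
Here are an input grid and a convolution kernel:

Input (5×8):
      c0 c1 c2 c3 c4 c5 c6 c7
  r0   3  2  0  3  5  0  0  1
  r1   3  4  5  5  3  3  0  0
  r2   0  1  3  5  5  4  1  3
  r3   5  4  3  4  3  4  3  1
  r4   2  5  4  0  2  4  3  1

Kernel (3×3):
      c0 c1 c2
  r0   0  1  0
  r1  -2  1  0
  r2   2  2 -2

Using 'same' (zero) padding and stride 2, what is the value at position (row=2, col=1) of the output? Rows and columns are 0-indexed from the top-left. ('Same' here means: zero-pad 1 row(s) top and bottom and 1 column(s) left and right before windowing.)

The receptive field on the zero-padded input at this output position is [4 3 4 / 5 4 0 / 0 0 0]. Elementwise product with the kernel and sum: 3·1 + 5·-2 + 4·1 + 0·2 + 0·2 + 0·-2.

-3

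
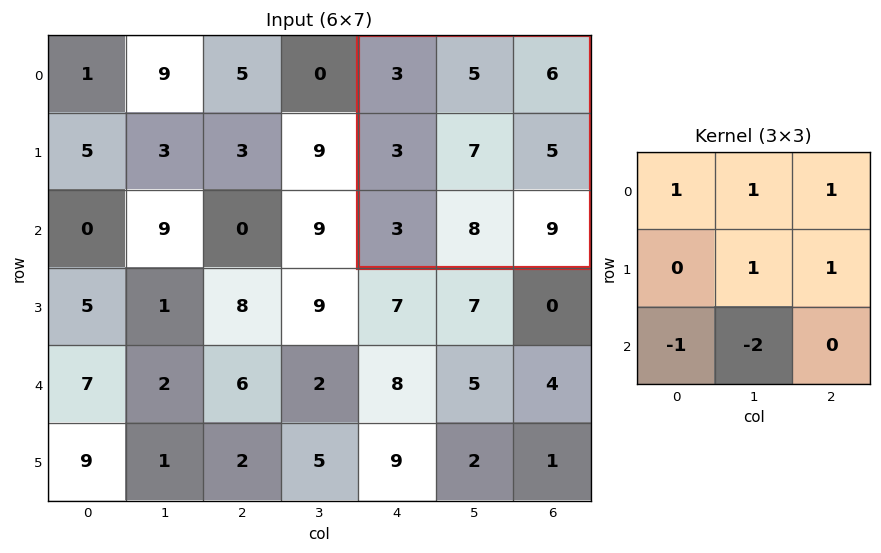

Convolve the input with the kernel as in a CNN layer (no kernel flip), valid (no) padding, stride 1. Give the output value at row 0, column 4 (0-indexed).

7

The receptive field on the input at this output position is [3 5 6 / 3 7 5 / 3 8 9]. Elementwise product with the kernel and sum: 3·1 + 5·1 + 6·1 + 7·1 + 5·1 + 3·-1 + 8·-2.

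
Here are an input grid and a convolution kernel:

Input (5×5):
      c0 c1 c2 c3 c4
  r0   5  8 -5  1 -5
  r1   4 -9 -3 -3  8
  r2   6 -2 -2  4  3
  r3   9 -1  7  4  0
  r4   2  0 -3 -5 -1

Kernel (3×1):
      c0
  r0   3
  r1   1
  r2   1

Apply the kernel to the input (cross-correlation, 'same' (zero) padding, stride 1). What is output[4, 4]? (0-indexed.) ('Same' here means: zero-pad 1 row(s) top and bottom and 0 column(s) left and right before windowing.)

-1

The receptive field on the zero-padded input at this output position is [0 / -1 / 0]. Elementwise product with the kernel and sum: 0·3 + -1·1 + 0·1.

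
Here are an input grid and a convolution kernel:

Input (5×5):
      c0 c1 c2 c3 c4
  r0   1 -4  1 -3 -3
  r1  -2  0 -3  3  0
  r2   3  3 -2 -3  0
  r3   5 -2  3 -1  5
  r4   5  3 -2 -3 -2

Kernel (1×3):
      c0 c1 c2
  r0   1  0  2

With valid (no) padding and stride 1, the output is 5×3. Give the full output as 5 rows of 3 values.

Output[0,0]: The receptive field on the input at this output position is [1 -4 1]. Elementwise product with the kernel and sum: 1·1 + 1·2.

3 -10 -5
-8 6 -3
-1 -3 -2
11 -4 13
1 -3 -6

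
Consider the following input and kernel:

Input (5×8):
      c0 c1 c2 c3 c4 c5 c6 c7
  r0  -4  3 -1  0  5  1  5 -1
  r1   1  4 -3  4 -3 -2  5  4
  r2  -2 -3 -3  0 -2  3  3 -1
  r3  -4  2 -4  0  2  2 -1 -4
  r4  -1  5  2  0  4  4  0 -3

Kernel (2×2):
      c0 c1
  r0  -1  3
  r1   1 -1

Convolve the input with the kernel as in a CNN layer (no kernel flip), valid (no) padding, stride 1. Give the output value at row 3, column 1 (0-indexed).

The receptive field on the input at this output position is [2 -4 / 5 2]. Elementwise product with the kernel and sum: 2·-1 + -4·3 + 5·1 + 2·-1.

-11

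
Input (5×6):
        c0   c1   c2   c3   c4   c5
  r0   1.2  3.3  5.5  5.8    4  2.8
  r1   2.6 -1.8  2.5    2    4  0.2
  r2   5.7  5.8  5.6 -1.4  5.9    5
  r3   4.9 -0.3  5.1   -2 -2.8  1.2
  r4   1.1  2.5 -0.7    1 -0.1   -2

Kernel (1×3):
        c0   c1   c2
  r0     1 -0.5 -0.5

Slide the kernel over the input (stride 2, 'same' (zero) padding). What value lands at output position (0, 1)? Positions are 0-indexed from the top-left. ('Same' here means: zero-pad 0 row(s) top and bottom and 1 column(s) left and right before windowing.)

-2.35

The receptive field on the zero-padded input at this output position is [3.3 5.5 5.8]. Elementwise product with the kernel and sum: 3.3·1 + 5.5·-0.5 + 5.8·-0.5.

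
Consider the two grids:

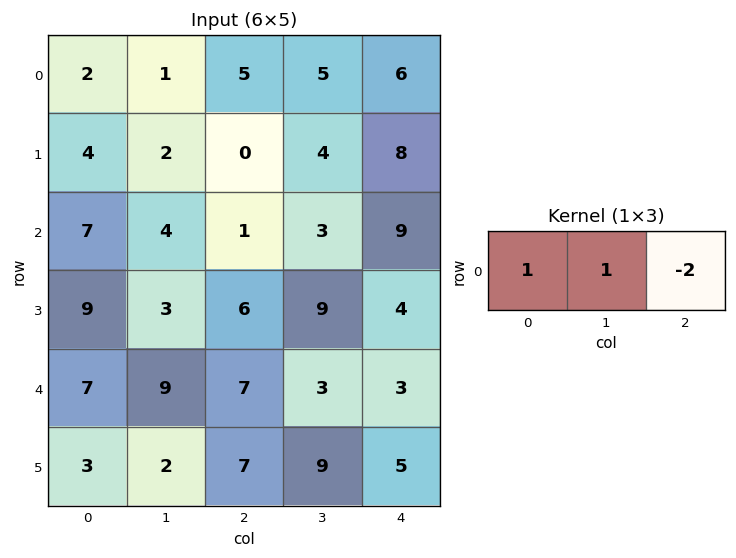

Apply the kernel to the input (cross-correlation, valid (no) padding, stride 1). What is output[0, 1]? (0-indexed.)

-4

The receptive field on the input at this output position is [1 5 5]. Elementwise product with the kernel and sum: 1·1 + 5·1 + 5·-2.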